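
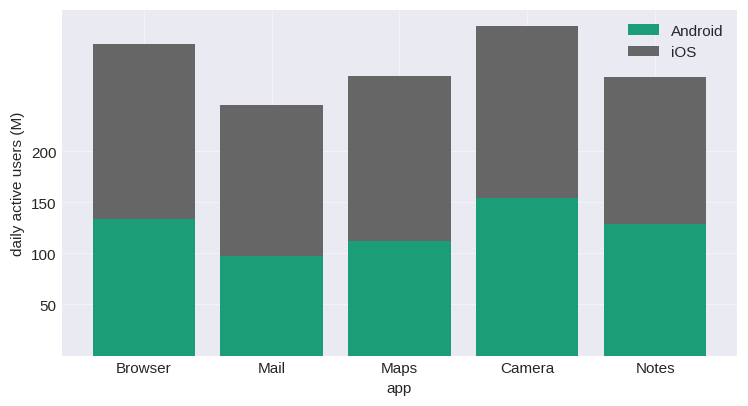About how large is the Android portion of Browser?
Android top ≈ 150, bottom ≈ 0; segment ≈ 150.

≈ 150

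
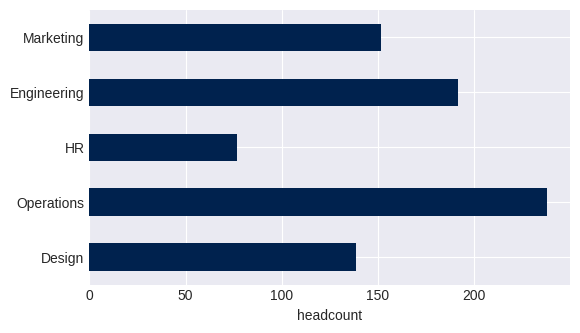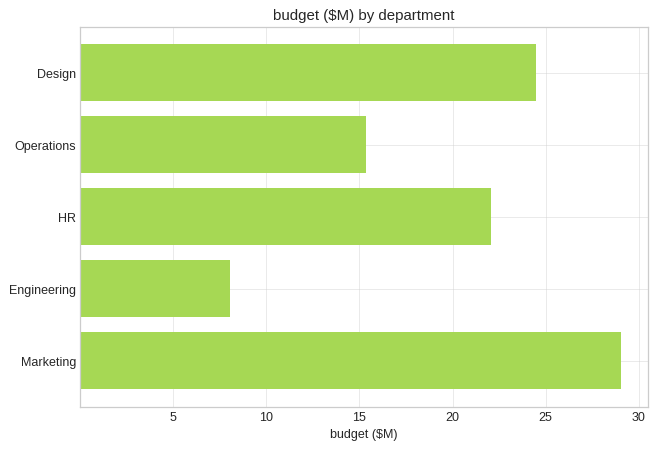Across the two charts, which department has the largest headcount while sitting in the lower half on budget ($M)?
Chart 2 median budget ($M) ≈ 20; below-median departments: Operations, Engineering. Among those, Operations has the highest headcount (≈ 250).

Operations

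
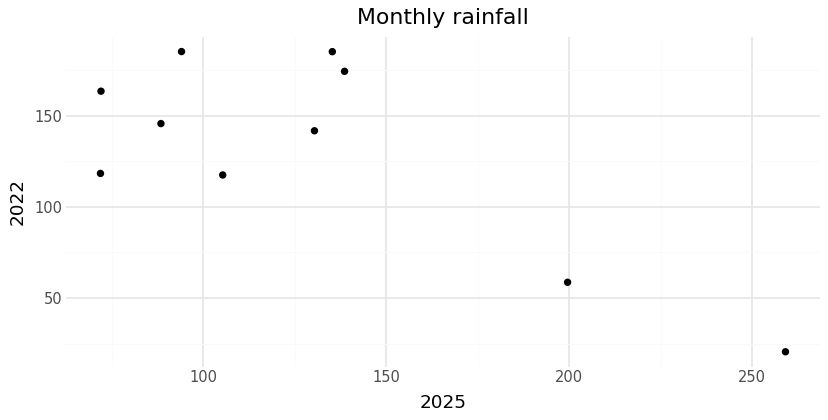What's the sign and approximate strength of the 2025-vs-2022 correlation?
Points are negatively correlated; strong (|r| ≈ 0.8).

negative, strong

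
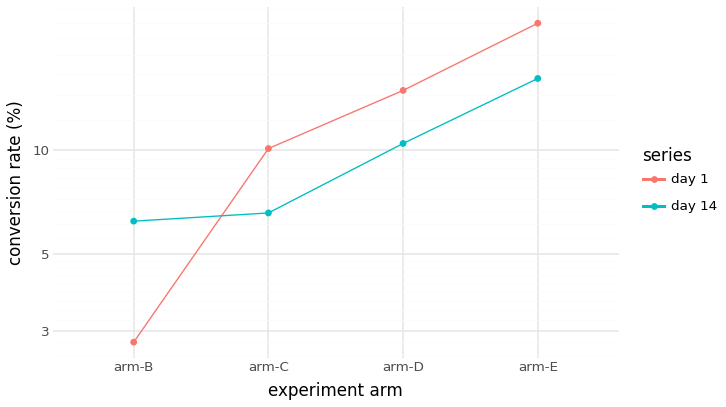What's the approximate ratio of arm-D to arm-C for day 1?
arm-D ≈ 14, arm-C ≈ 10; 14/10 ≈ 1.4.

≈ 1.4×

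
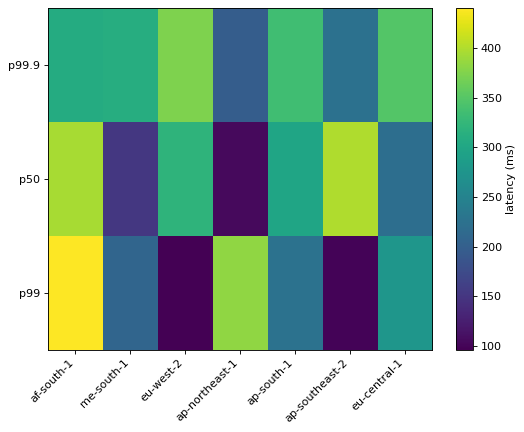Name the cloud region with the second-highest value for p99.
ap-northeast-1

Top 3 for p99: af-south-1 ≈ 450, ap-northeast-1 ≈ 400, eu-central-1 ≈ 300.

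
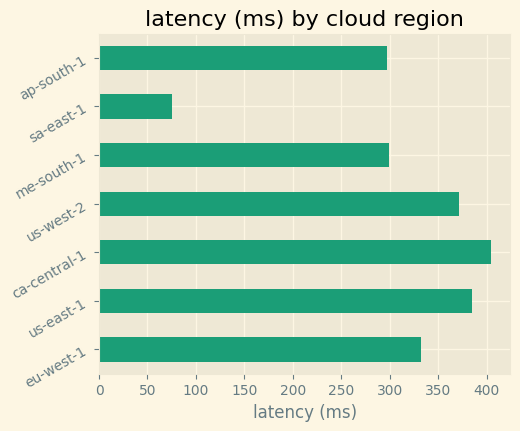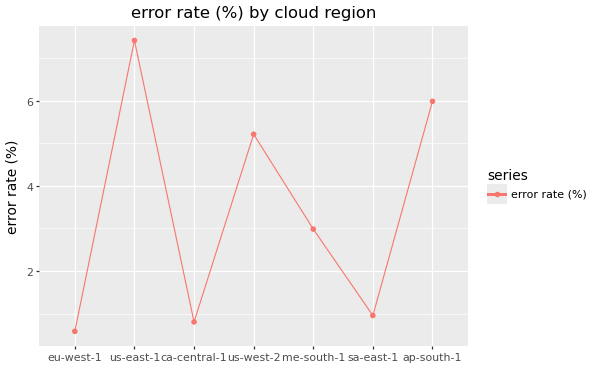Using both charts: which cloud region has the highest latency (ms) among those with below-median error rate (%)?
Chart 2 median error rate (%) ≈ 3; below-median cloud regions: eu-west-1, ca-central-1, sa-east-1. Among those, ca-central-1 has the highest latency (ms) (≈ 400).

ca-central-1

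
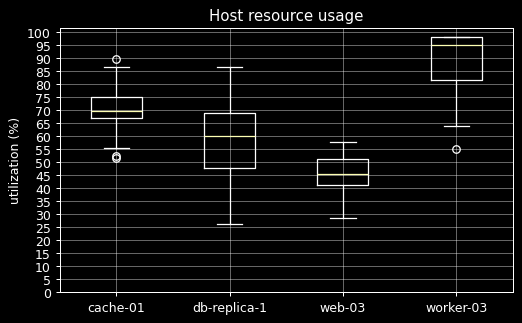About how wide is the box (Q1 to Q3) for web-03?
Q3 ≈ 50, Q1 ≈ 40; IQR ≈ 10.

≈ 10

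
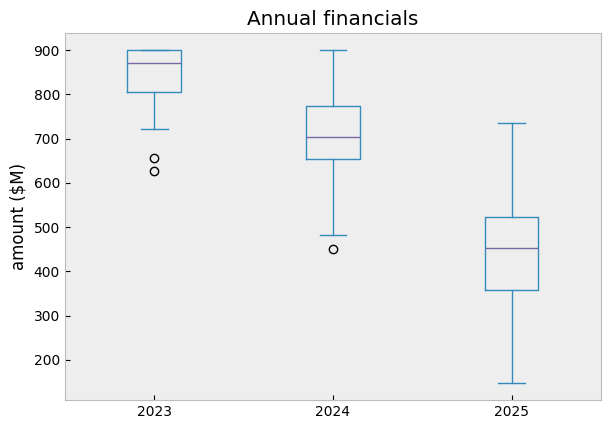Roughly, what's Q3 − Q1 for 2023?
Q3 ≈ 900, Q1 ≈ 800; IQR ≈ 100.

≈ 100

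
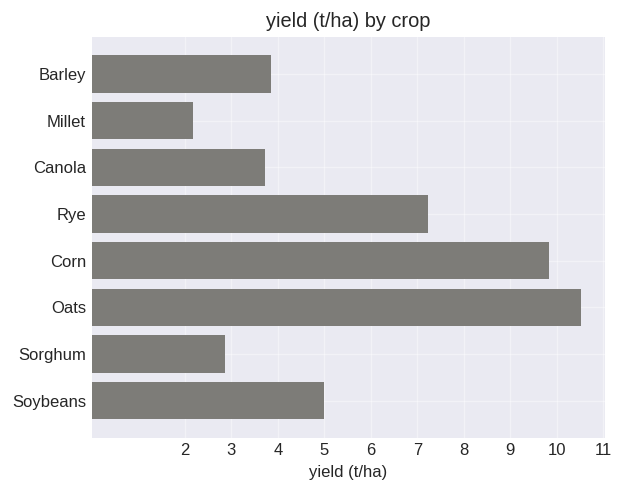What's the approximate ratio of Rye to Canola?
≈ 1.75×

Rye ≈ 7, Canola ≈ 4; 7/4 ≈ 1.75.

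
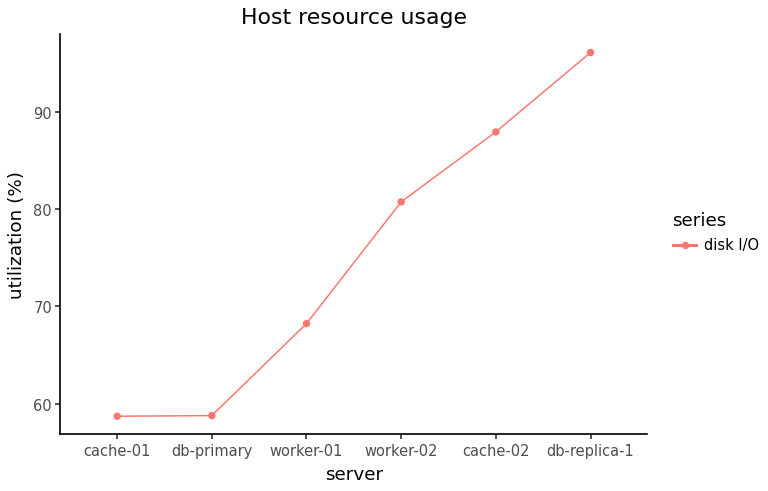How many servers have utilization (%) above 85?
Above 85: cache-02, db-replica-1.

2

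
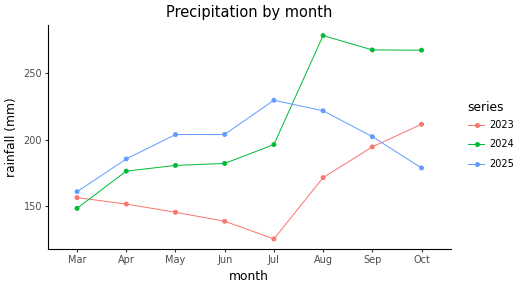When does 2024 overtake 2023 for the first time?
Apr

Mar: 2024 ≈ 140 vs 2023 ≈ 160 (not yet); Apr: 2024 ≈ 180 vs 2023 ≈ 160 (first crossover).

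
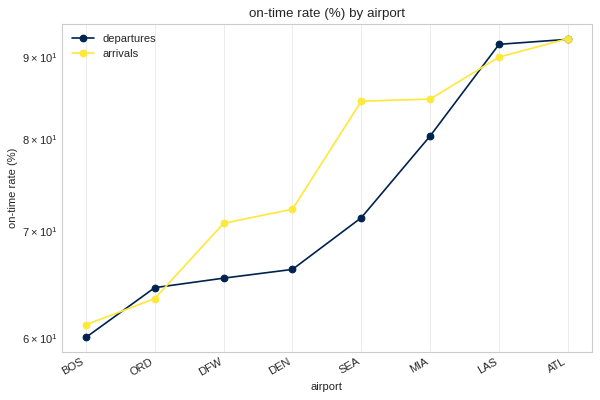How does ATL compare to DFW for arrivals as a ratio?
≈ 1.29×

ATL ≈ 90, DFW ≈ 70; 90/70 ≈ 1.29.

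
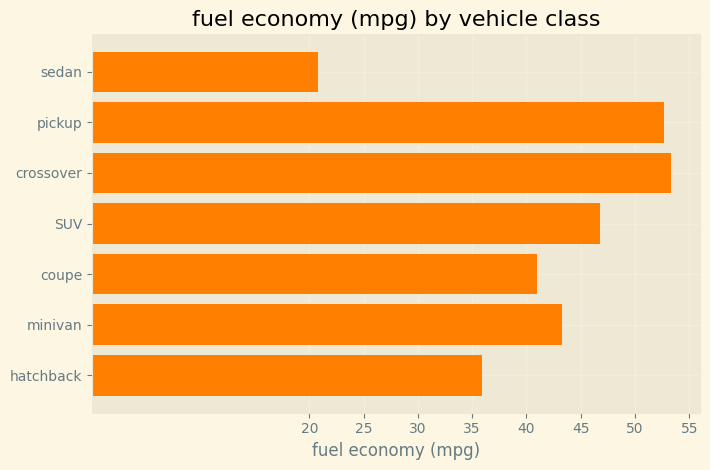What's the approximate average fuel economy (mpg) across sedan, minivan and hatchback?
(20 + 45 + 35) / 3 ≈ 33.

≈ 33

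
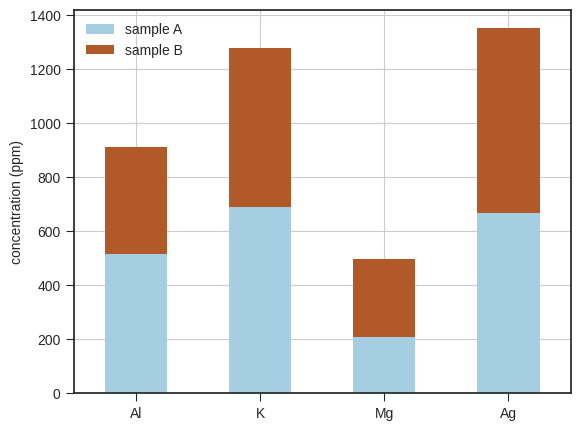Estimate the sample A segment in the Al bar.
≈ 600

sample A top ≈ 600, bottom ≈ 0; segment ≈ 600.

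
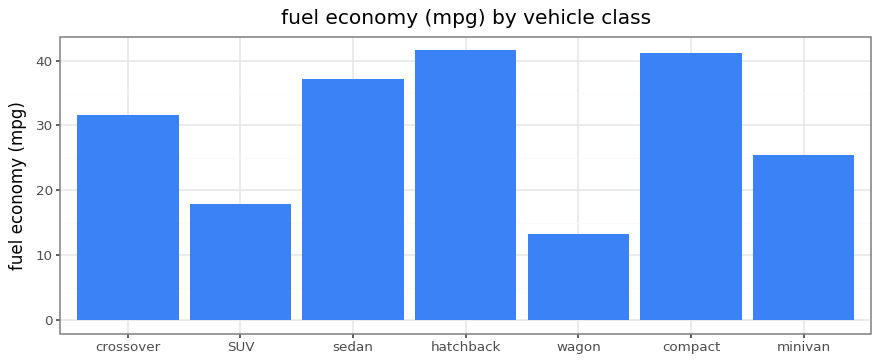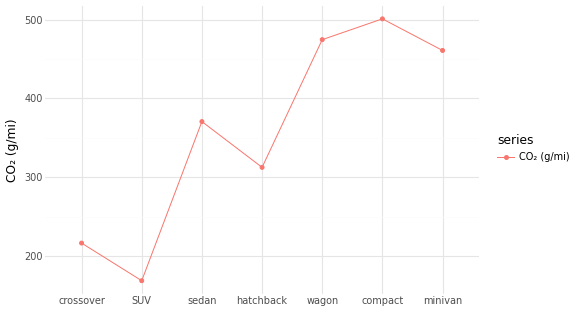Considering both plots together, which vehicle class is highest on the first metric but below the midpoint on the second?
hatchback

Chart 2 median CO₂ (g/mi) ≈ 350; below-median vehicle classes: crossover, SUV, hatchback. Among those, hatchback has the highest fuel economy (mpg) (≈ 40).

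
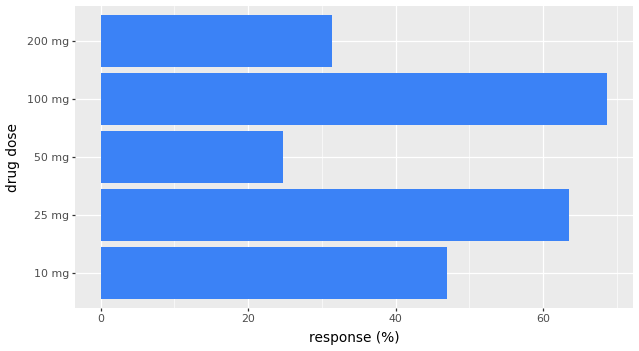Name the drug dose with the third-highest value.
Top 4: 100 mg ≈ 70, 25 mg ≈ 60, 10 mg ≈ 50, 200 mg ≈ 30.

10 mg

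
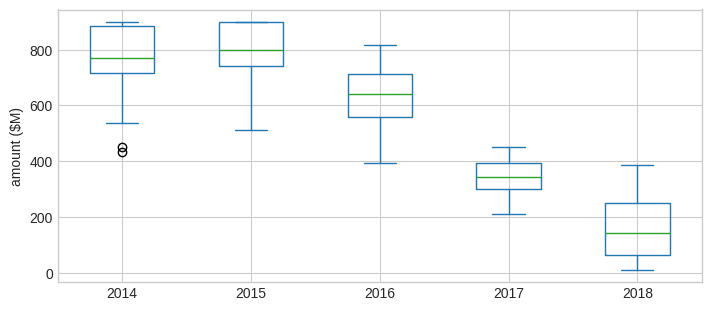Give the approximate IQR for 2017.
≈ 100

Q3 ≈ 400, Q1 ≈ 300; IQR ≈ 100.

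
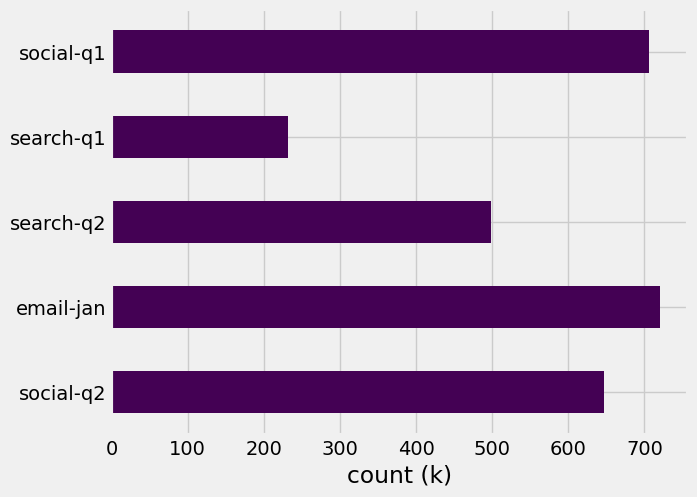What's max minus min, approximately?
≈ 500

Max email-jan ≈ 700, min search-q1 ≈ 200; range ≈ 500.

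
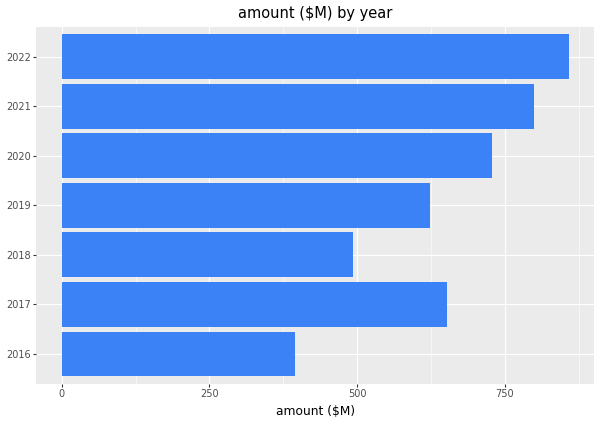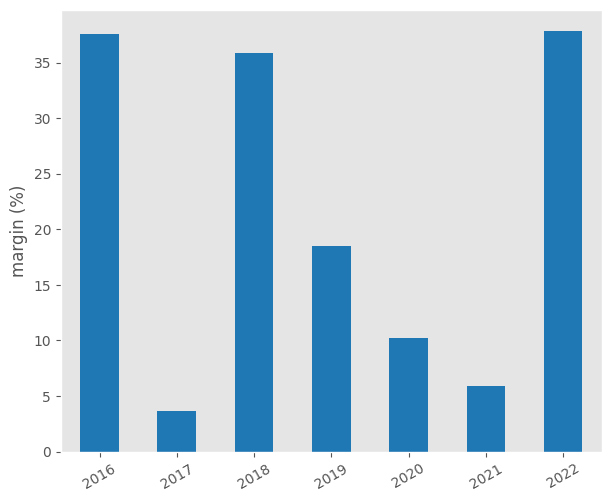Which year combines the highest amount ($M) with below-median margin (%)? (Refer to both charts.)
Chart 2 median margin (%) ≈ 20; below-median years: 2017, 2020, 2021. Among those, 2021 has the highest amount ($M) (≈ 800).

2021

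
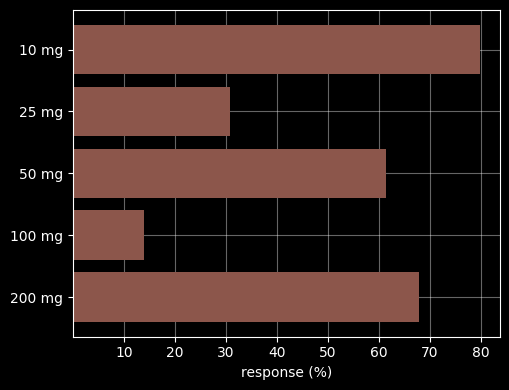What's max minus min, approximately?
Max 10 mg ≈ 80, min 100 mg ≈ 10; range ≈ 70.

≈ 70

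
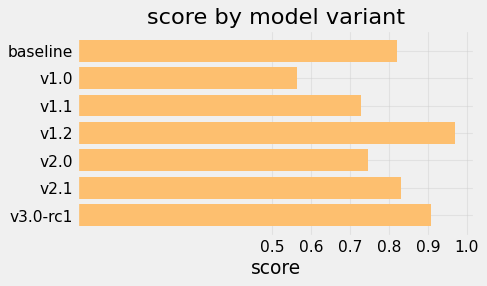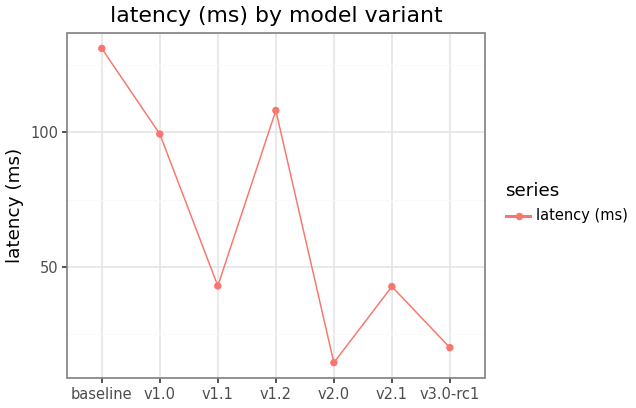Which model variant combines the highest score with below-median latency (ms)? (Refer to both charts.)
Chart 2 median latency (ms) ≈ 40; below-median model variants: v2.0, v2.1, v3.0-rc1. Among those, v3.0-rc1 has the highest score (≈ 0.9).

v3.0-rc1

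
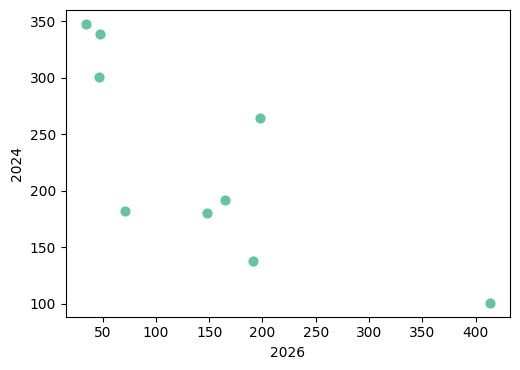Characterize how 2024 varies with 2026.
Points are negatively correlated; strong (|r| ≈ 0.8).

negative, strong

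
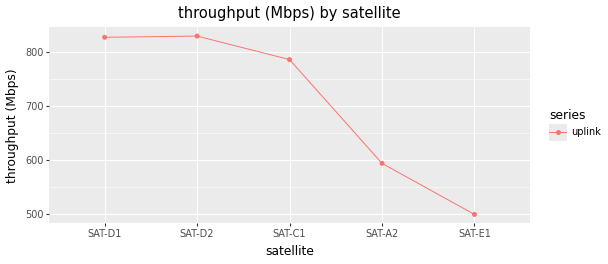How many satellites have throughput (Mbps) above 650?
Above 650: SAT-D1, SAT-D2, SAT-C1.

3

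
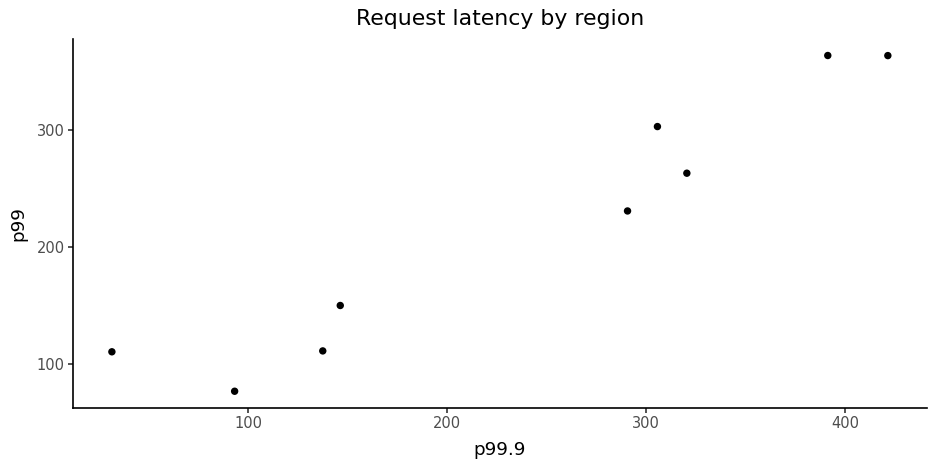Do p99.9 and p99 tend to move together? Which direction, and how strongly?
Points are positively correlated; strong (|r| ≈ 1.0).

positive, strong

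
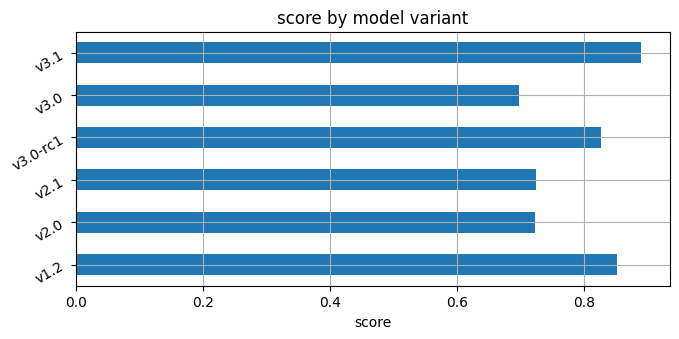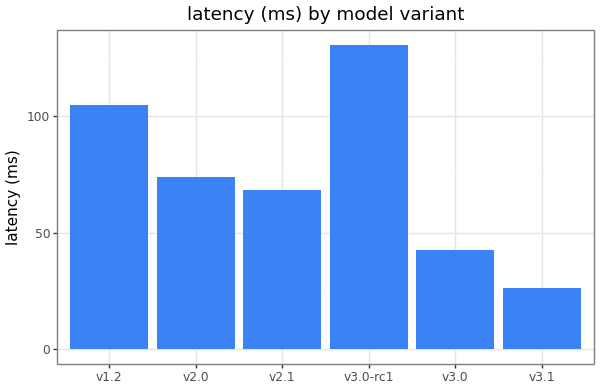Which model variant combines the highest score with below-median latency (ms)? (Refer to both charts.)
Chart 2 median latency (ms) ≈ 80; below-median model variants: v2.1, v3.0, v3.1. Among those, v3.1 has the highest score (≈ 0.9).

v3.1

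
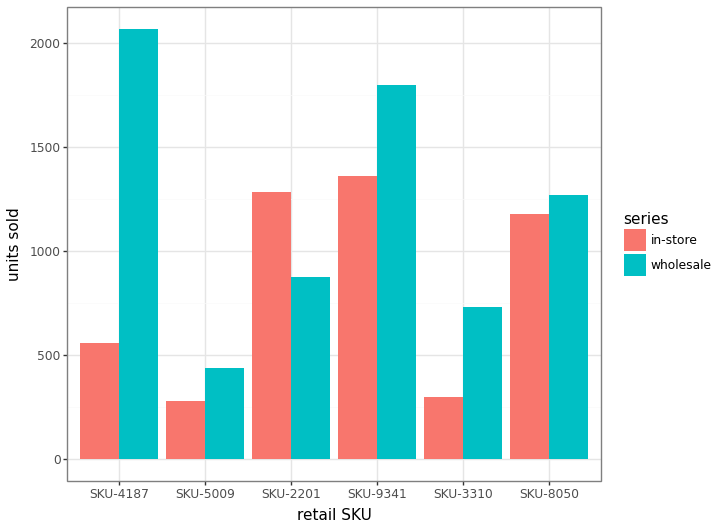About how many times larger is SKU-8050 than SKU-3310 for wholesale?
SKU-8050 ≈ 1200, SKU-3310 ≈ 800; 1200/800 ≈ 1.5.

≈ 1.5×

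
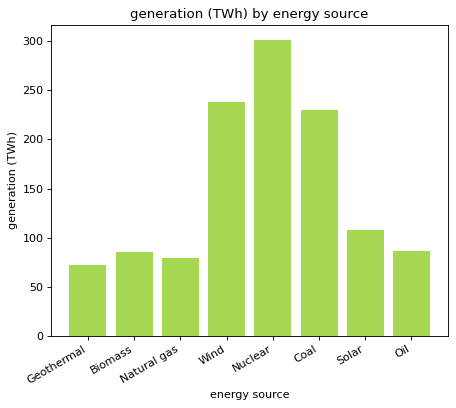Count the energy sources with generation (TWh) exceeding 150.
3

Above 150: Wind, Nuclear, Coal.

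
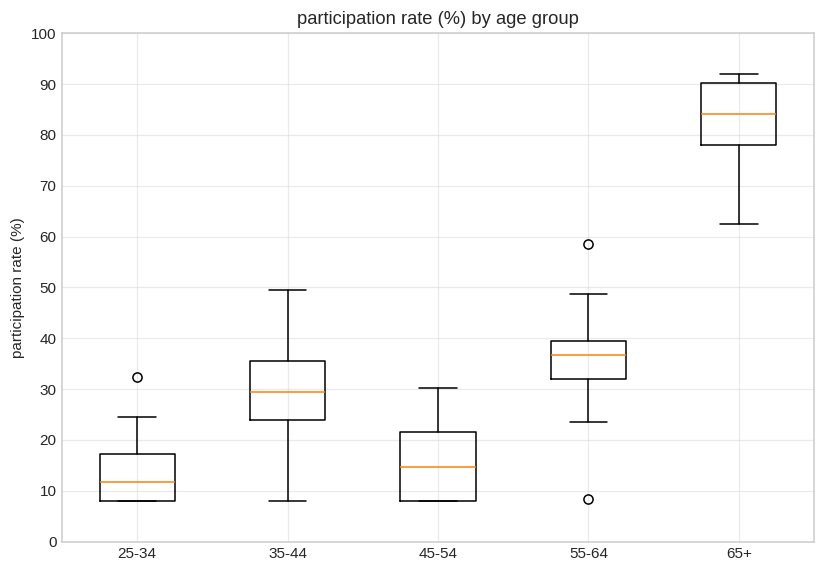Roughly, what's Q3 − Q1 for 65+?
Q3 ≈ 90, Q1 ≈ 80; IQR ≈ 10.

≈ 10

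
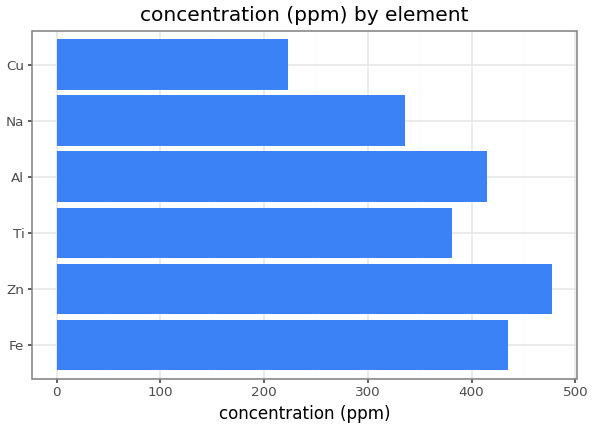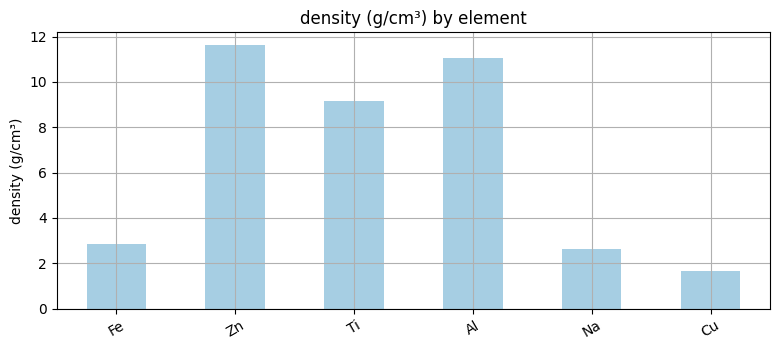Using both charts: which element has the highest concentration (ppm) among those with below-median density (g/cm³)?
Chart 2 median density (g/cm³) ≈ 6; below-median elements: Fe, Na, Cu. Among those, Fe has the highest concentration (ppm) (≈ 450).

Fe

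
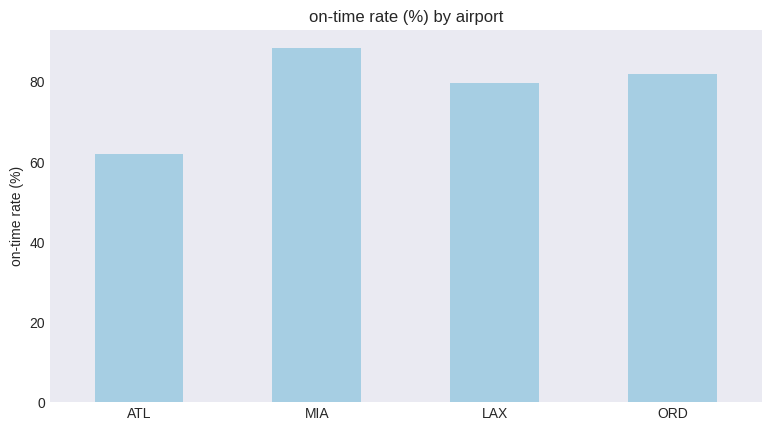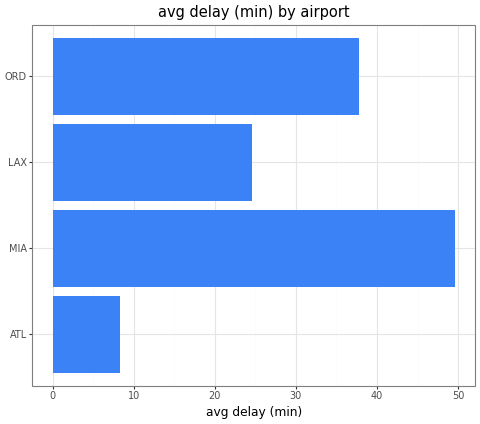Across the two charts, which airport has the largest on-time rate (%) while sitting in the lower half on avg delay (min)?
Chart 2 median avg delay (min) ≈ 30; below-median airports: ATL, LAX. Among those, LAX has the highest on-time rate (%) (≈ 80).

LAX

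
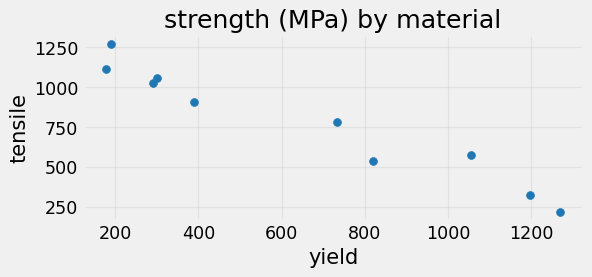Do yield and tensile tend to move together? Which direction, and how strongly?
negative, strong

Points are negatively correlated; strong (|r| ≈ 1.0).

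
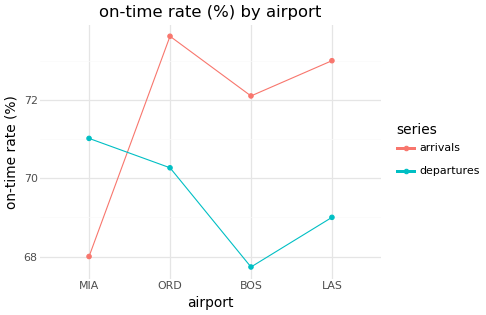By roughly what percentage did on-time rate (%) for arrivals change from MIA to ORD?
MIA ≈ 68.0, ORD ≈ 73.5; (73.5 − 68.0) / 68.0 ≈ +8.1%.

≈ +8.1%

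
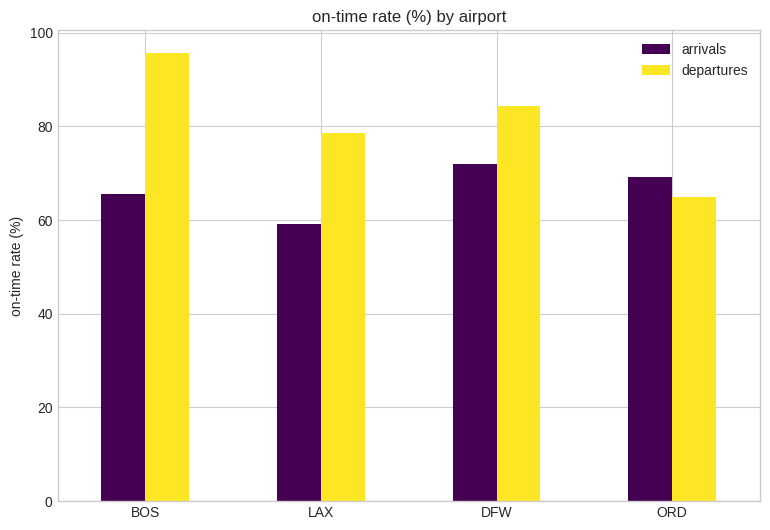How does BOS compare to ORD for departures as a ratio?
BOS ≈ 100, ORD ≈ 60; 100/60 ≈ 1.67.

≈ 1.67×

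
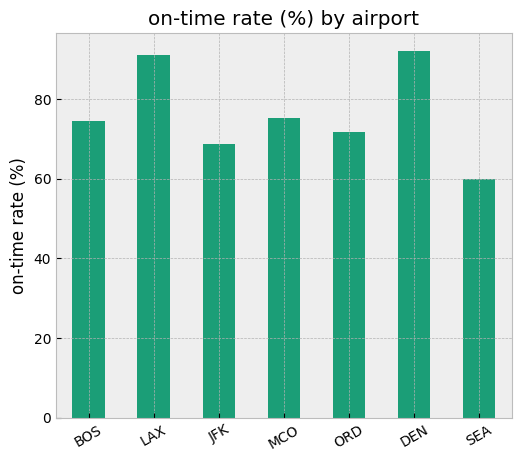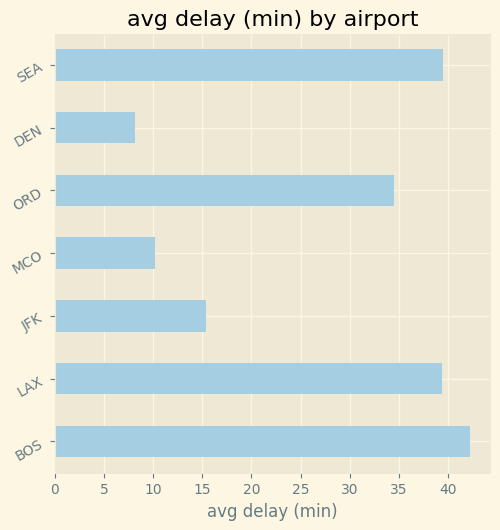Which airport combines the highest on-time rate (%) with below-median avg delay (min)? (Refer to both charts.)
DEN

Chart 2 median avg delay (min) ≈ 35; below-median airports: JFK, MCO, DEN. Among those, DEN has the highest on-time rate (%) (≈ 90).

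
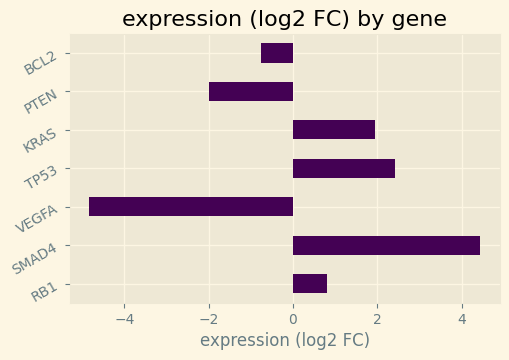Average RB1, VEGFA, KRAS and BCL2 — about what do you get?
(1 + -5 + 2 + -1) / 4 ≈ -1.

≈ -1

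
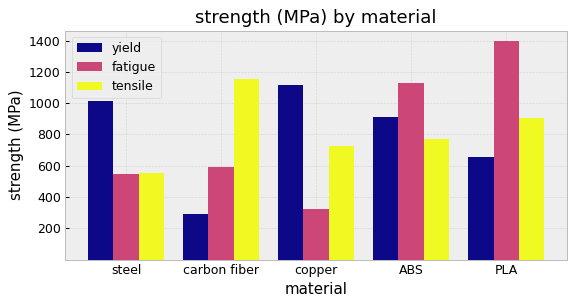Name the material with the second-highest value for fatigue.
Top 3 for fatigue: PLA ≈ 1400, ABS ≈ 1200, carbon fiber ≈ 600.

ABS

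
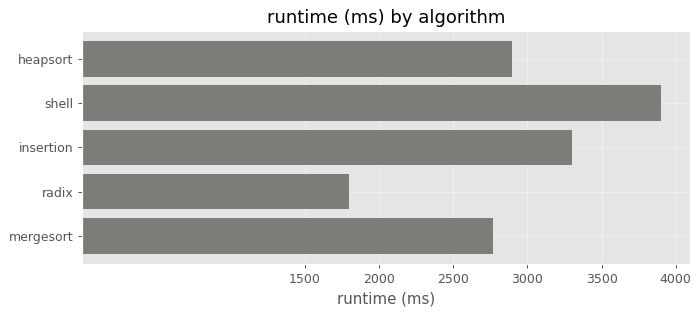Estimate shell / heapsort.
≈ 1.33×

shell ≈ 4000, heapsort ≈ 3000; 4000/3000 ≈ 1.33.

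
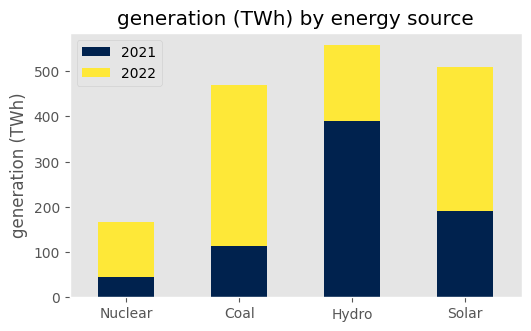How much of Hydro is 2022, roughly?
2022 top ≈ 550, bottom ≈ 400; segment ≈ 150.

≈ 150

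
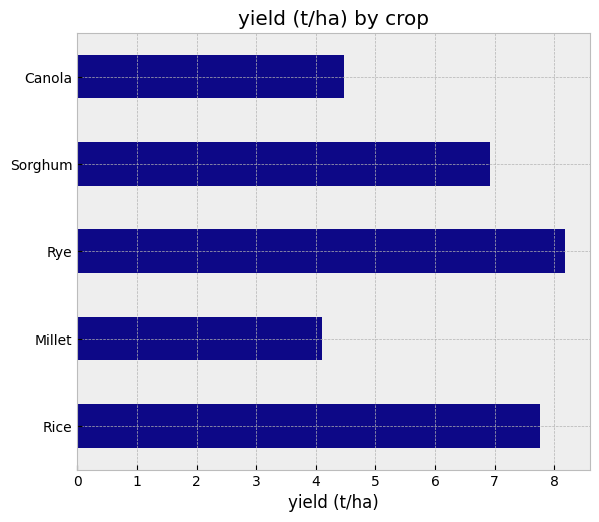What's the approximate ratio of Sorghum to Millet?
≈ 1.75×

Sorghum ≈ 7, Millet ≈ 4; 7/4 ≈ 1.75.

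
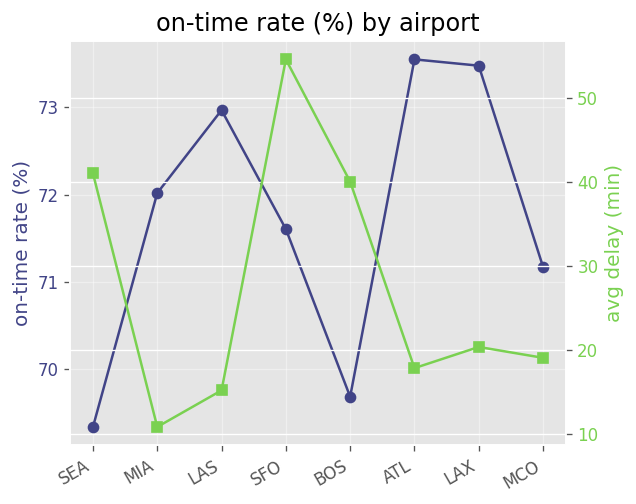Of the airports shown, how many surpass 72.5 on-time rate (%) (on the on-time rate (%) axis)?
Above 72.5: LAS, ATL, LAX.

3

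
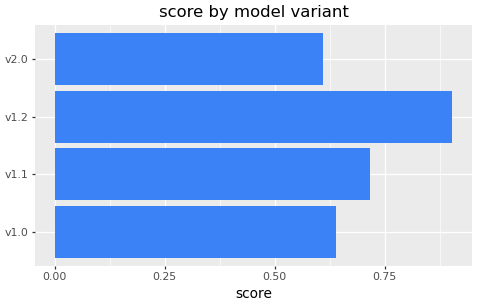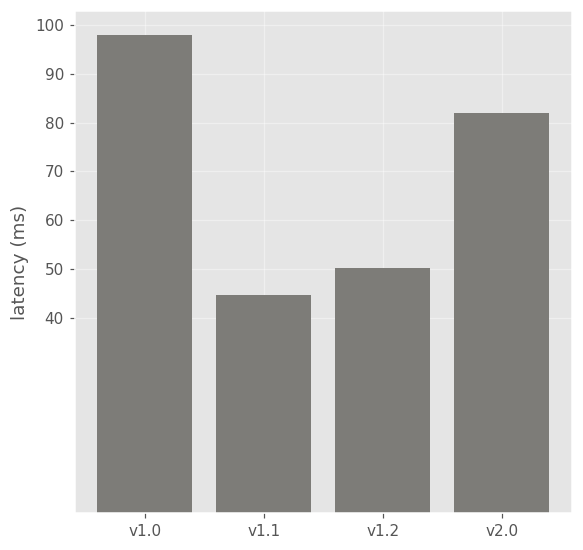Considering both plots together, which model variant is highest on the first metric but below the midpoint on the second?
v1.2

Chart 2 median latency (ms) ≈ 70; below-median model variants: v1.1, v1.2. Among those, v1.2 has the highest score (≈ 0.9).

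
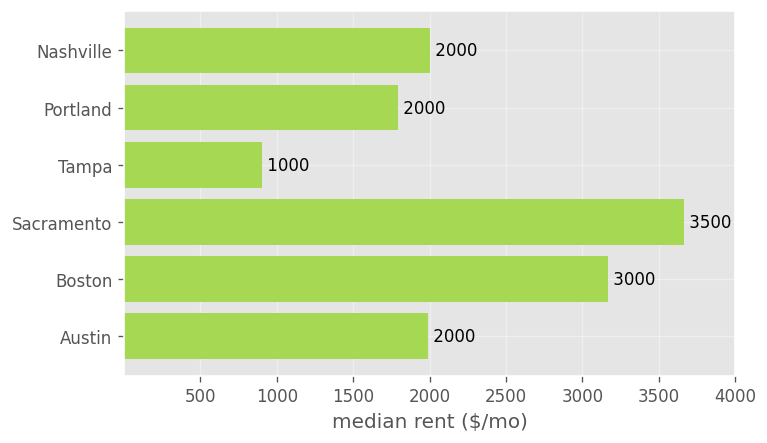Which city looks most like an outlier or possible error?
Sacramento ≈ 3500; the rest sit between ≈ 1000 and ≈ 3000.

Sacramento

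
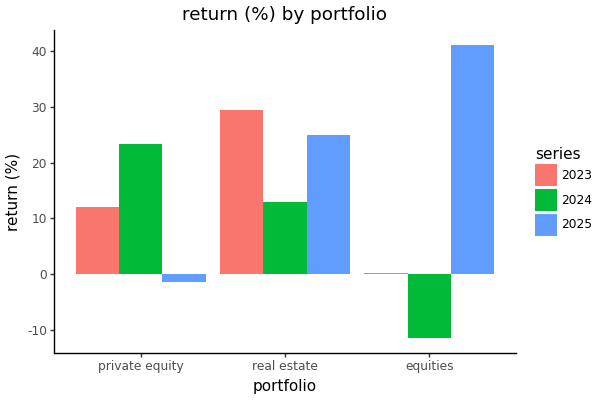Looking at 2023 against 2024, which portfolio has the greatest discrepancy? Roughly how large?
real estate, ≈ 15 %

real estate: 2023 ≈ 30, 2024 ≈ 15 → gap ≈ 15. Next-largest (equities) is only ≈ 10.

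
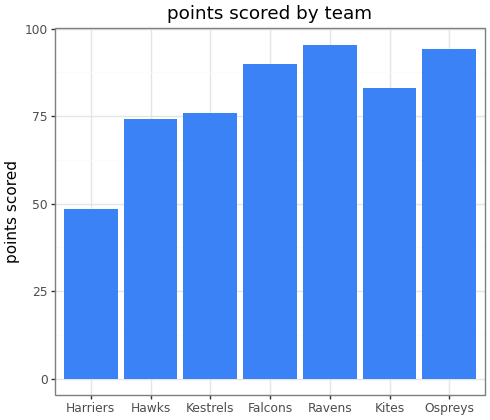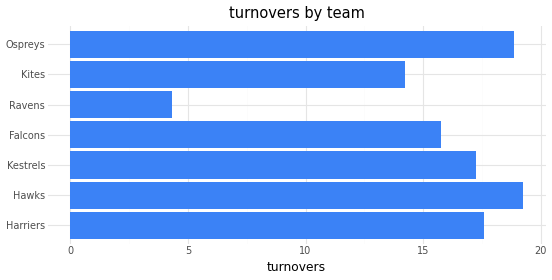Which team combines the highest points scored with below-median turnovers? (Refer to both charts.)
Ravens

Chart 2 median turnovers ≈ 18; below-median teams: Falcons, Ravens, Kites. Among those, Ravens has the highest points scored (≈ 100).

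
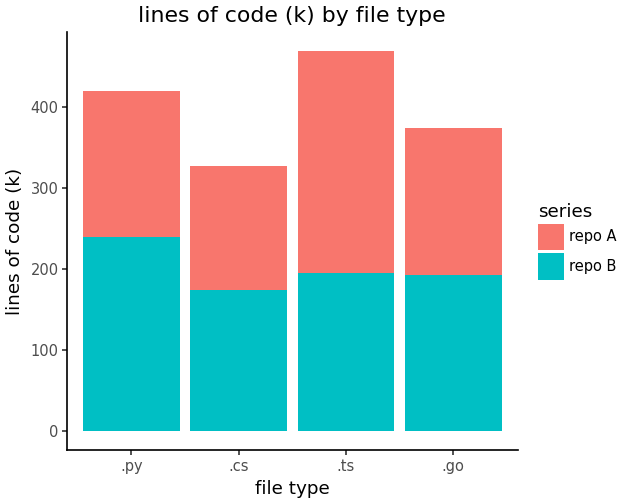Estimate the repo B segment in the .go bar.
repo B top ≈ 200, bottom ≈ 0; segment ≈ 200.

≈ 200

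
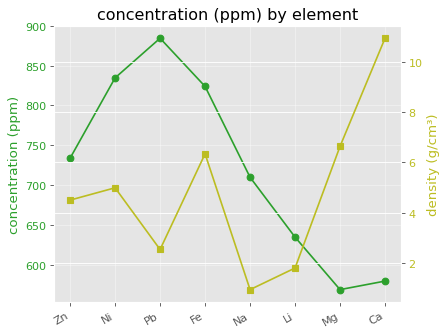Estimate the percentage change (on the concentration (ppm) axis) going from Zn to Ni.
≈ +13.3%

Zn ≈ 750, Ni ≈ 850; (850 − 750) / 750 ≈ +13.3%.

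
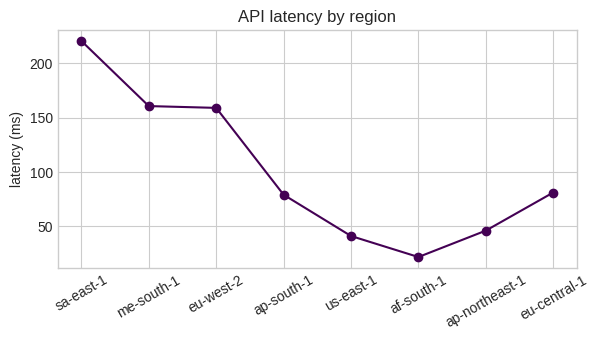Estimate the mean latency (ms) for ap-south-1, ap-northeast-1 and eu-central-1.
≈ 67

(80 + 40 + 80) / 3 ≈ 67.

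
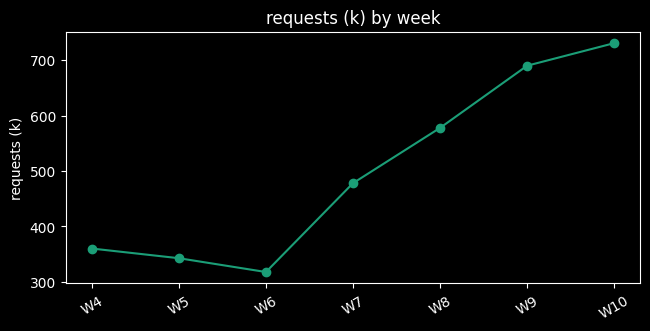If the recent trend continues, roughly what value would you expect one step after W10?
≈ 825

Last three: 600, 700, 750 → slope ≈ 75/step → next ≈ 825.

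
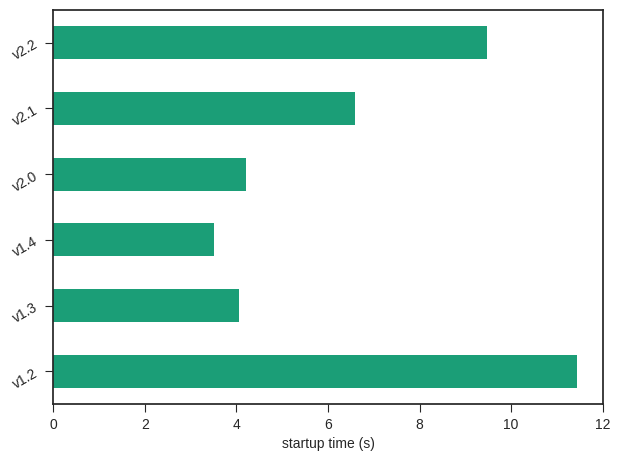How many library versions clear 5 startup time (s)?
Above 5: v1.2, v2.1, v2.2.

3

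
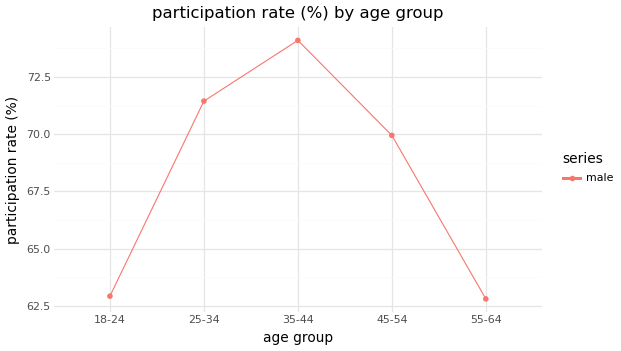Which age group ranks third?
Top 4: 35-44 ≈ 74, 25-34 ≈ 71, 45-54 ≈ 70, 18-24 ≈ 63.

45-54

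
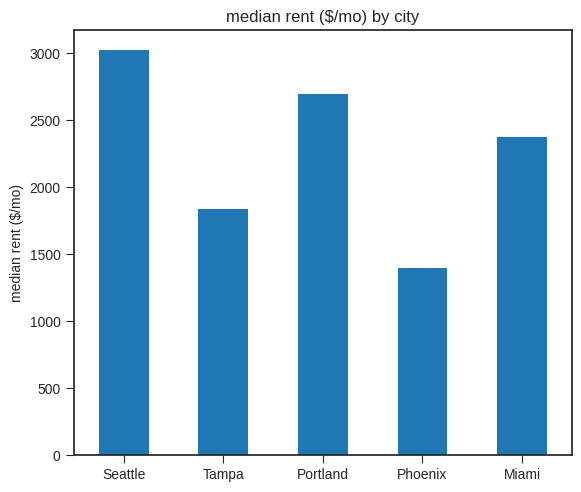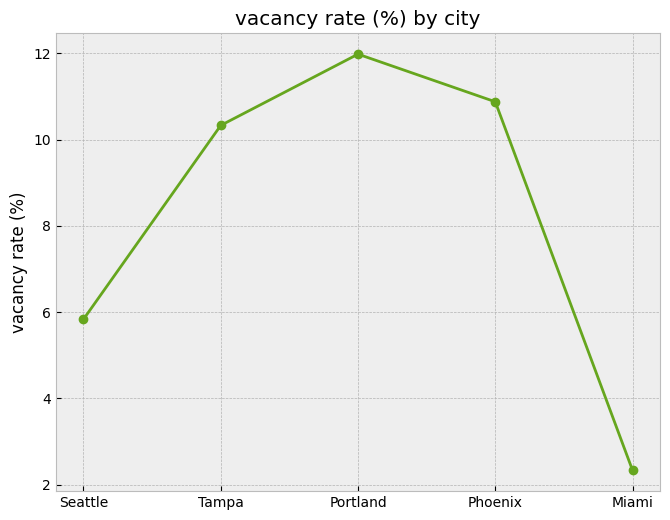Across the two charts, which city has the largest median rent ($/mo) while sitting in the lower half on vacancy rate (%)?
Seattle

Chart 2 median vacancy rate (%) ≈ 10; below-median cities: Seattle, Miami. Among those, Seattle has the highest median rent ($/mo) (≈ 3000).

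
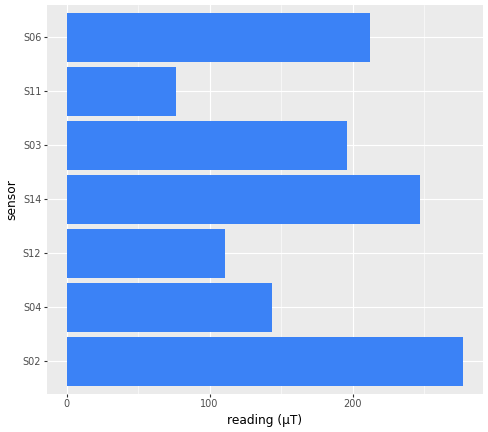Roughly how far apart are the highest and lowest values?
Max S02 ≈ 275, min S11 ≈ 75; range ≈ 200.

≈ 200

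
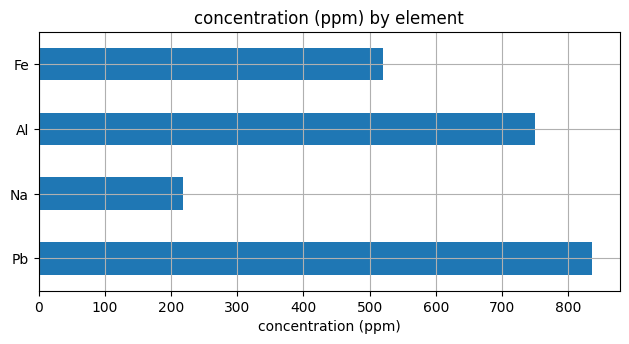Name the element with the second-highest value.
Top 3: Pb ≈ 800, Al ≈ 700, Fe ≈ 500.

Al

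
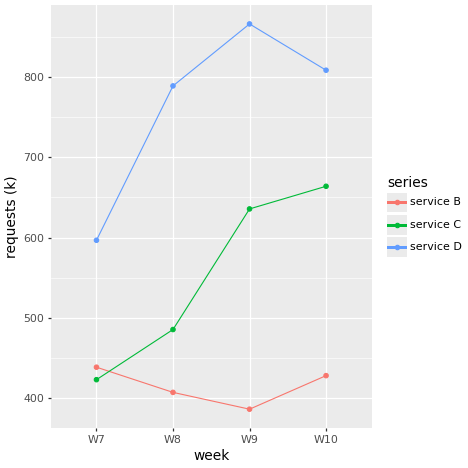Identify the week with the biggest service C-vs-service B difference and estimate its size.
W9: service C ≈ 650, service B ≈ 400 → gap ≈ 250. Next-largest (W10) is only ≈ 200.

W9, ≈ 250 k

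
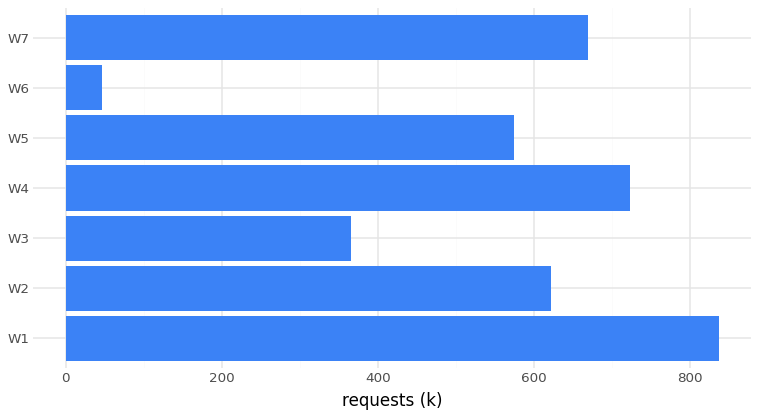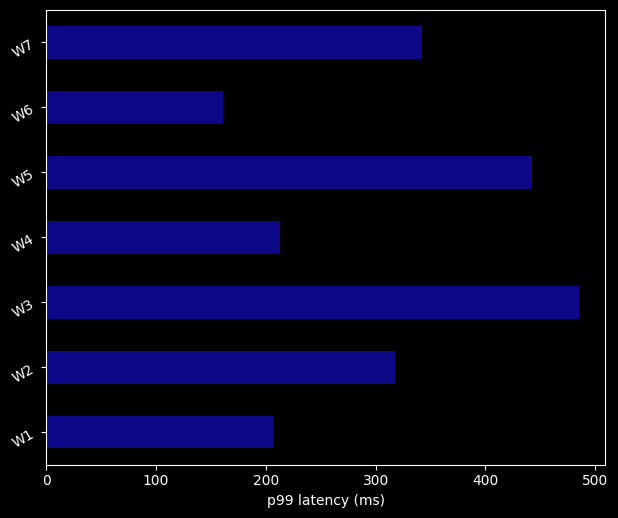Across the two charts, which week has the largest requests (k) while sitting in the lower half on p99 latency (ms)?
Chart 2 median p99 latency (ms) ≈ 300; below-median weeks: W1, W4, W6. Among those, W1 has the highest requests (k) (≈ 800).

W1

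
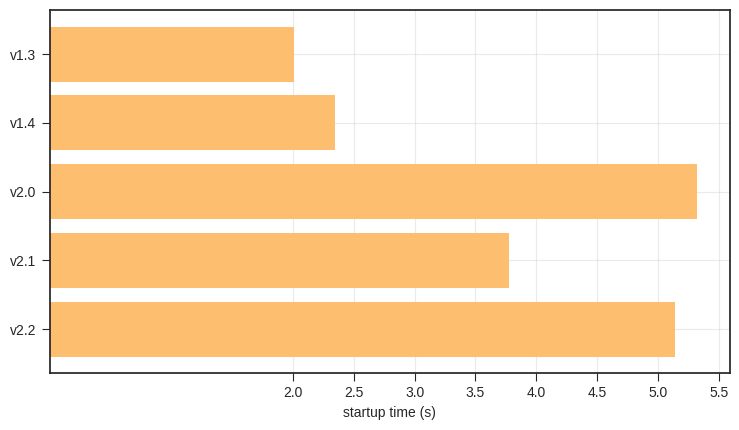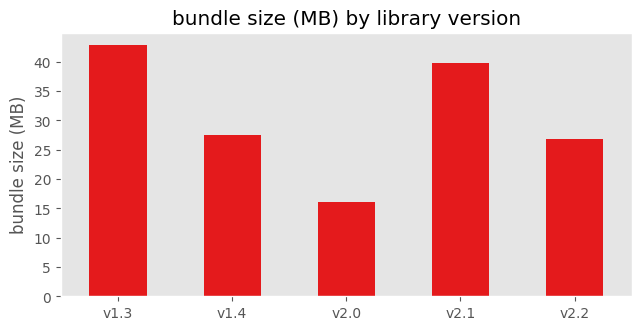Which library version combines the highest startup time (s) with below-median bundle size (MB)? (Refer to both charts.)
v2.0

Chart 2 median bundle size (MB) ≈ 25; below-median library versions: v2.0, v2.2. Among those, v2.0 has the highest startup time (s) (≈ 5.5).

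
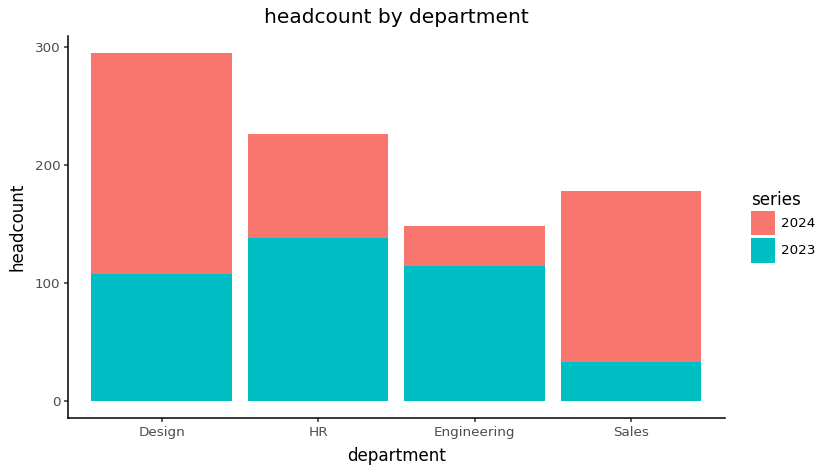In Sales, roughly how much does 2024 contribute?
≈ 150

2024 top ≈ 175, bottom ≈ 25; segment ≈ 150.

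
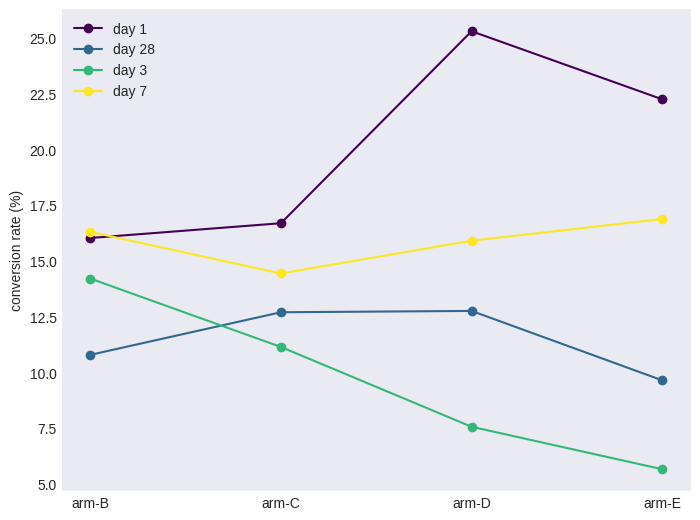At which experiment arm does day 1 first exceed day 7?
arm-C

arm-B: day 1 ≈ 16 vs day 7 ≈ 16 (not yet); arm-C: day 1 ≈ 16 vs day 7 ≈ 14 (first crossover).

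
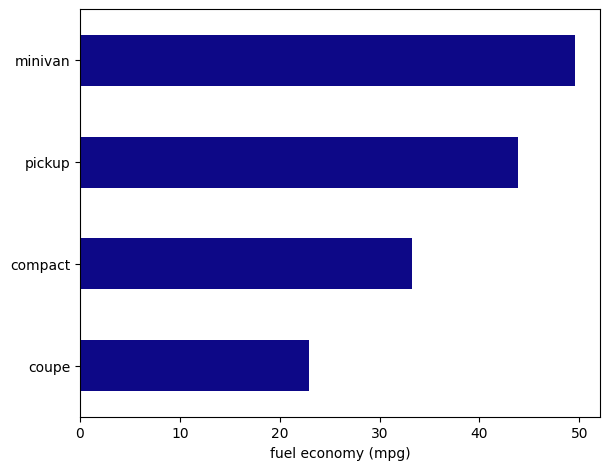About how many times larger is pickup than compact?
≈ 1.29×

pickup ≈ 45, compact ≈ 35; 45/35 ≈ 1.29.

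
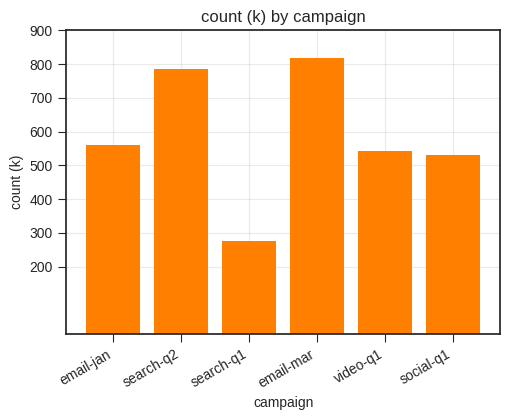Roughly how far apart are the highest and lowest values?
≈ 500

Max email-mar ≈ 800, min search-q1 ≈ 300; range ≈ 500.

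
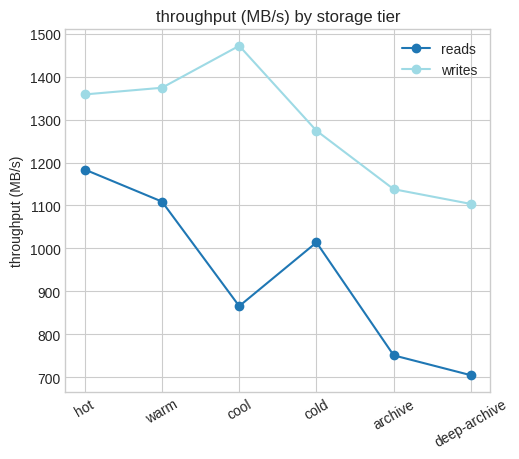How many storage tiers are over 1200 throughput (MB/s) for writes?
Above 1200: hot, warm, cool, cold.

4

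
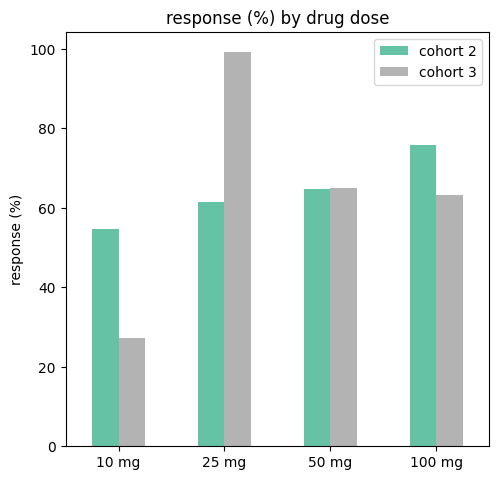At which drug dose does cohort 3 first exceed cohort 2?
25 mg

10 mg: cohort 3 ≈ 30 vs cohort 2 ≈ 50 (not yet); 25 mg: cohort 3 ≈ 100 vs cohort 2 ≈ 60 (first crossover).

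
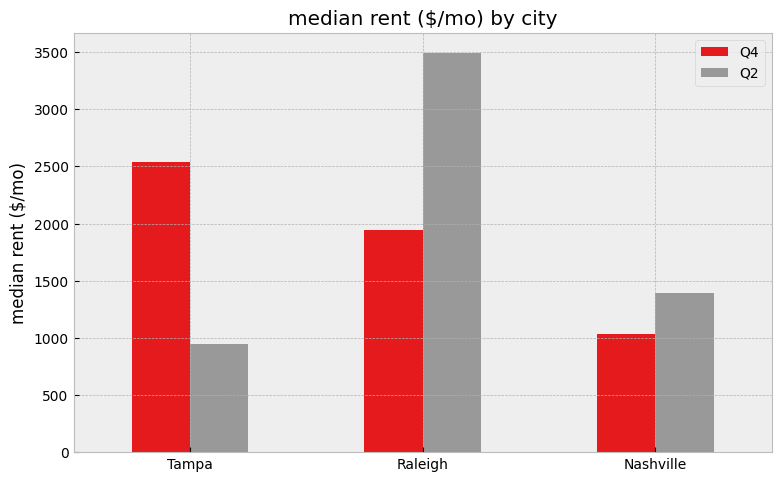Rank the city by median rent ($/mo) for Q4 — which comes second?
Top 3 for Q4: Tampa ≈ 2500, Raleigh ≈ 2000, Nashville ≈ 1000.

Raleigh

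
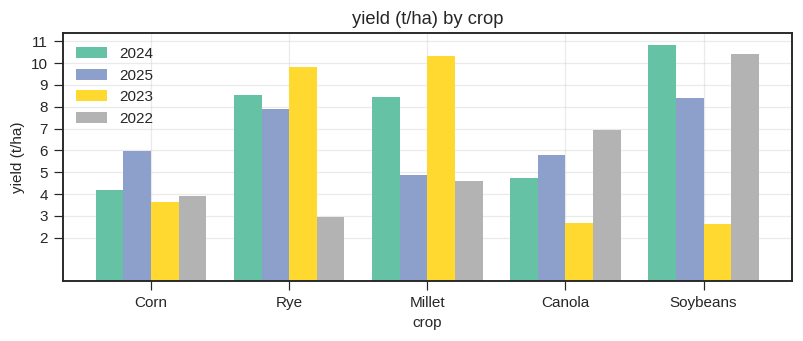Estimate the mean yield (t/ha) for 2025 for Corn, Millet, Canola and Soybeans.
(6 + 5 + 6 + 8) / 4 ≈ 6.

≈ 6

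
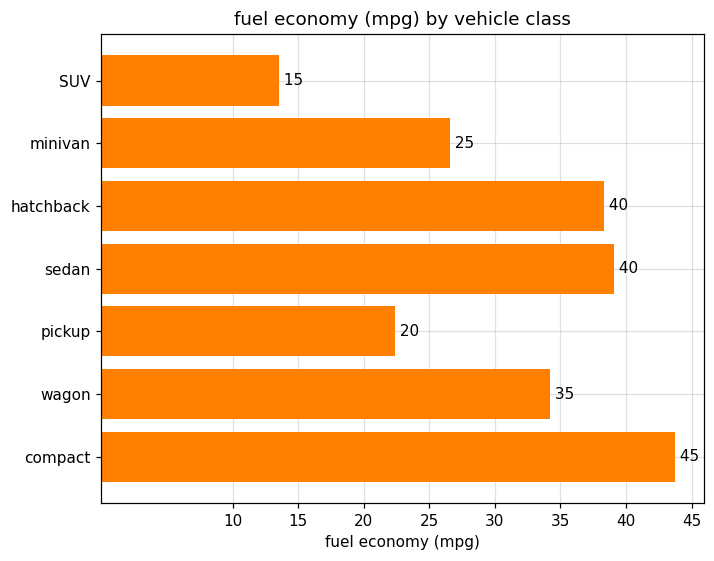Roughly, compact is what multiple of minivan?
≈ 1.8×

compact ≈ 45, minivan ≈ 25; 45/25 ≈ 1.8.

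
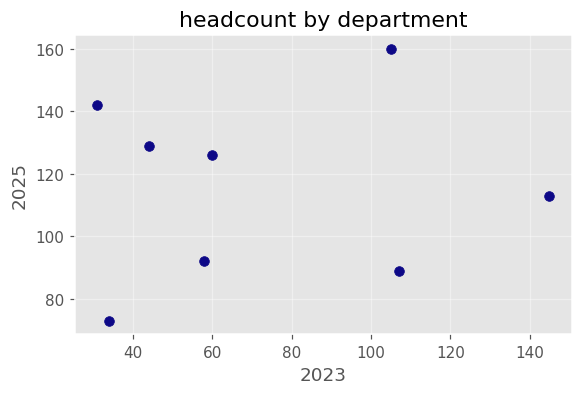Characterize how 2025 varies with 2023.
no clear correlation

Points are roughly uncorrelated; weak (|r| ≈ 0.1).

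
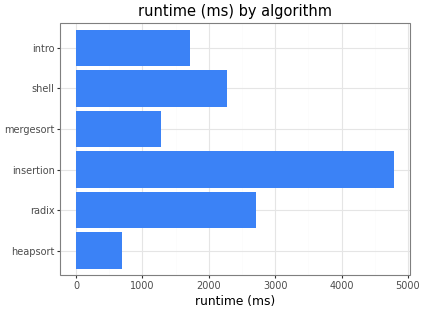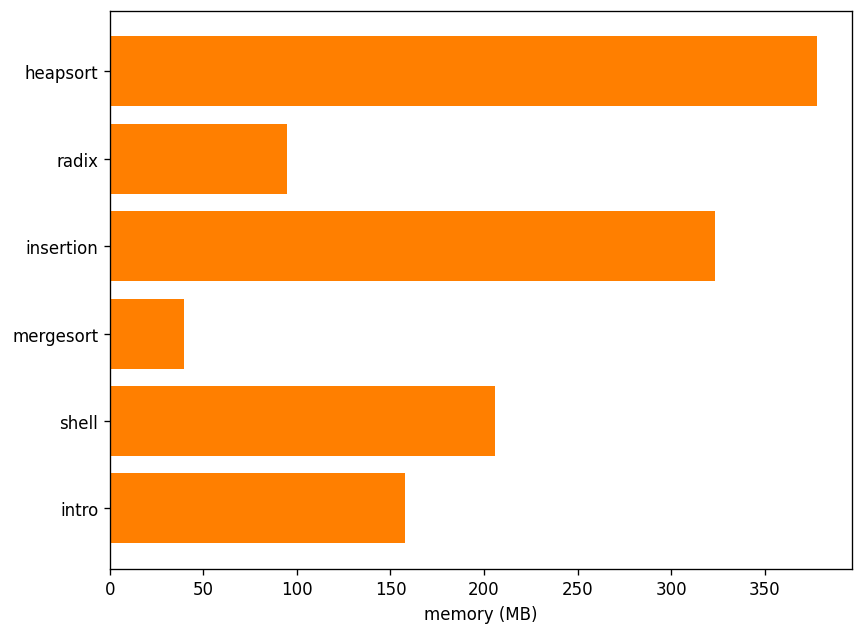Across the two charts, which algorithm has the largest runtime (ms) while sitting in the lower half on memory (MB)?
Chart 2 median memory (MB) ≈ 200; below-median algorithms: radix, mergesort, intro. Among those, radix has the highest runtime (ms) (≈ 2500).

radix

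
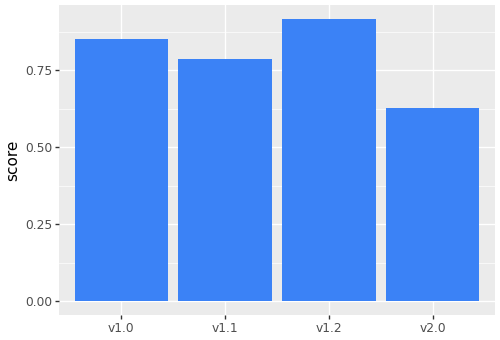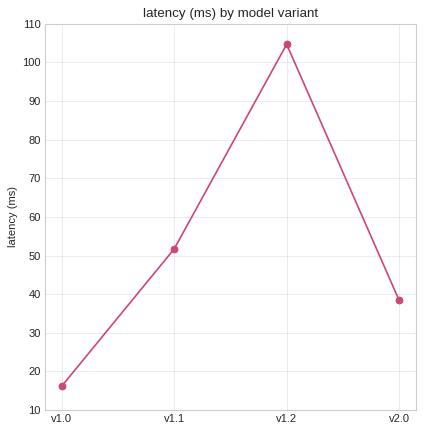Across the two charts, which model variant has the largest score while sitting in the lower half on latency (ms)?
v1.0

Chart 2 median latency (ms) ≈ 50; below-median model variants: v1.0, v2.0. Among those, v1.0 has the highest score (≈ 0.9).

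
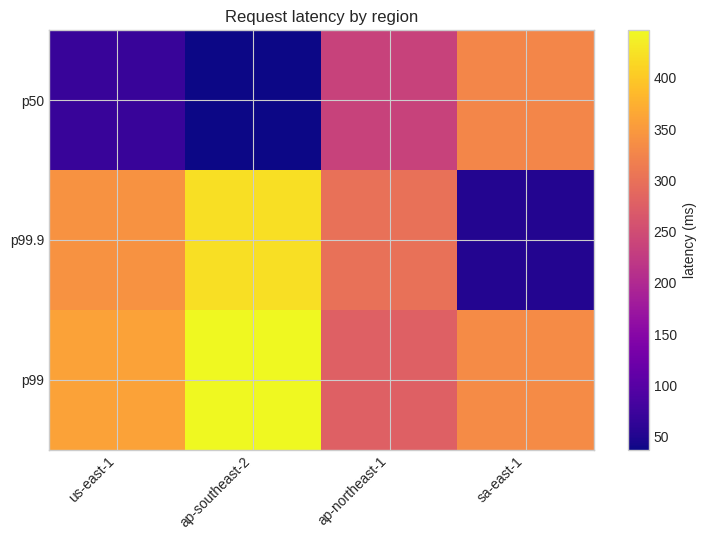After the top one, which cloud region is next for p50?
ap-northeast-1

Top 3 for p50: sa-east-1 ≈ 350, ap-northeast-1 ≈ 250, us-east-1 ≈ 50.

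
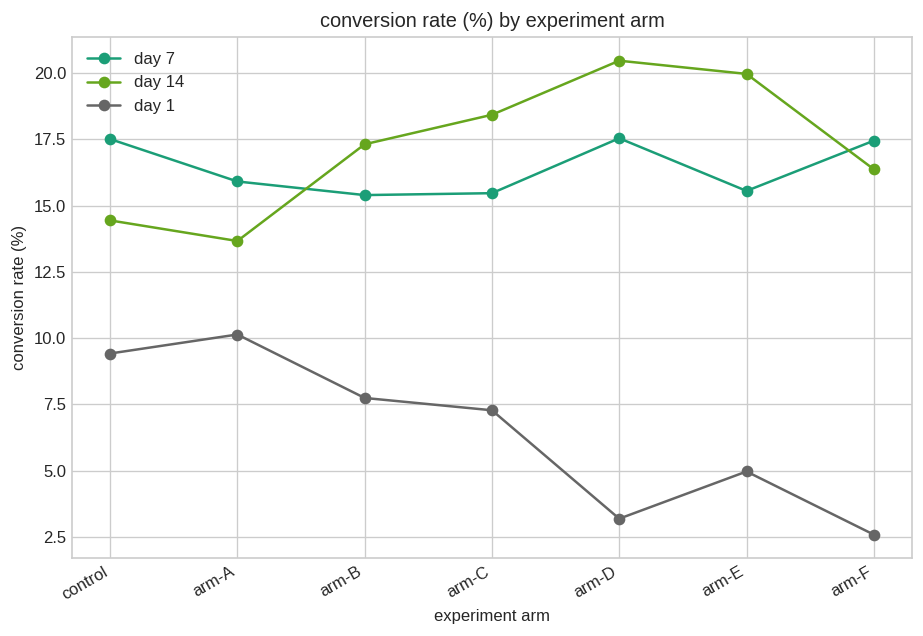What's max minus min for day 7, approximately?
Max arm-D ≈ 18, min arm-B ≈ 16; range ≈ 2.

≈ 2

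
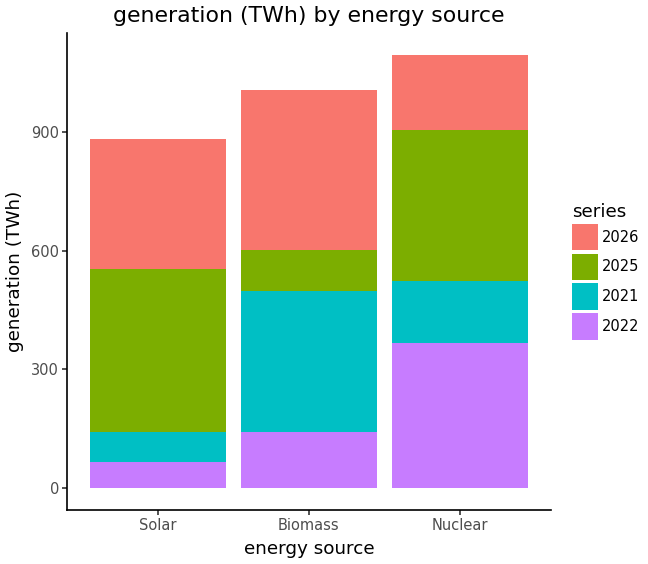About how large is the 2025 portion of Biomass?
2025 top ≈ 600, bottom ≈ 500; segment ≈ 100.

≈ 100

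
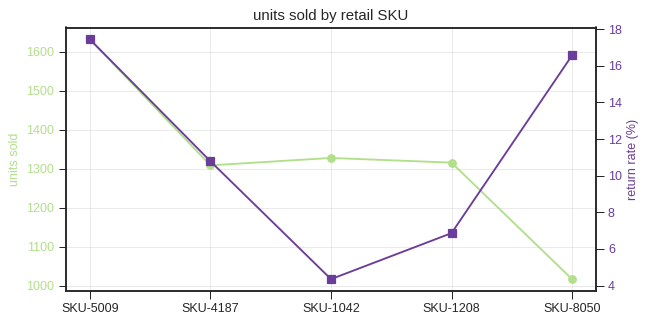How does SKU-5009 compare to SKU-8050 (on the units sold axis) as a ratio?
SKU-5009 ≈ 1600, SKU-8050 ≈ 1000; 1600/1000 ≈ 1.6.

≈ 1.6×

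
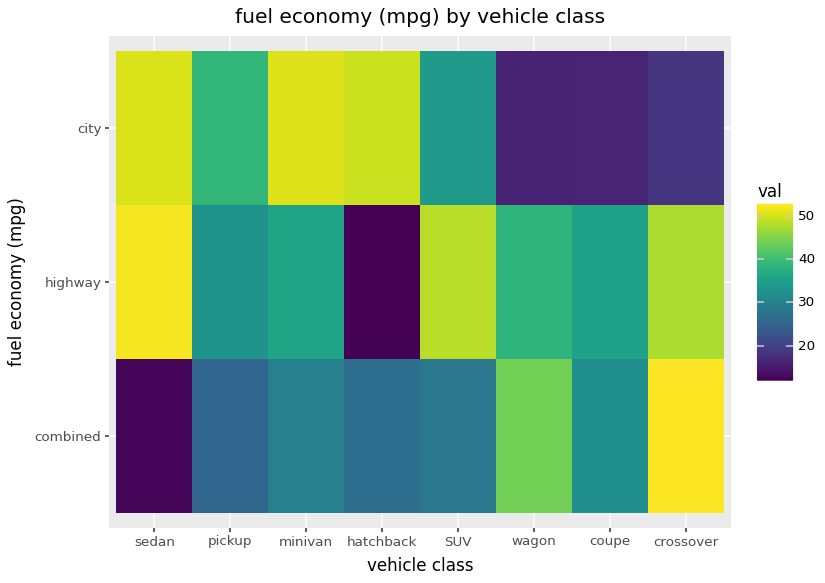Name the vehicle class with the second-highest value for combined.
Top 3 for combined: crossover ≈ 55, wagon ≈ 45, coupe ≈ 30.

wagon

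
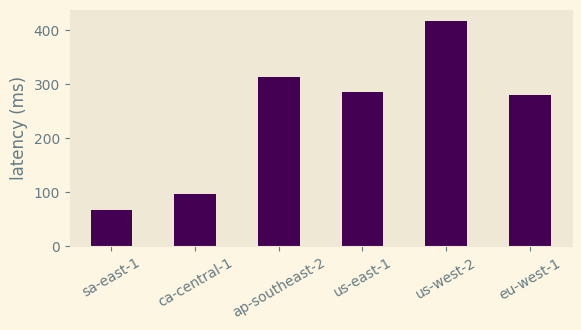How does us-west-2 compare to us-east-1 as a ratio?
us-west-2 ≈ 400, us-east-1 ≈ 300; 400/300 ≈ 1.33.

≈ 1.33×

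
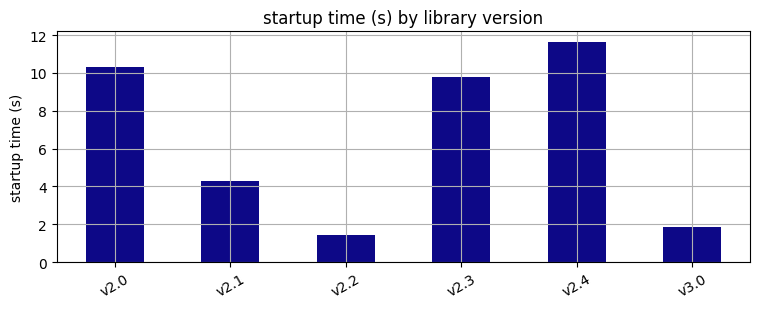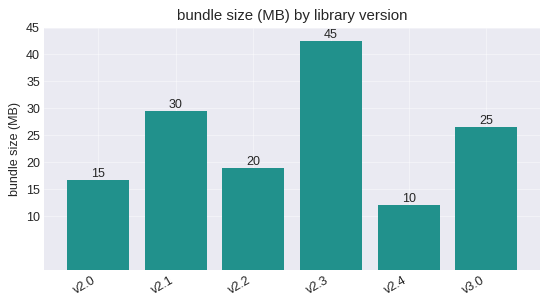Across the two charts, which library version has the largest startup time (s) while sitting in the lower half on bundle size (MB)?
Chart 2 median bundle size (MB) ≈ 25; below-median library versions: v2.0, v2.2, v2.4. Among those, v2.4 has the highest startup time (s) (≈ 12).

v2.4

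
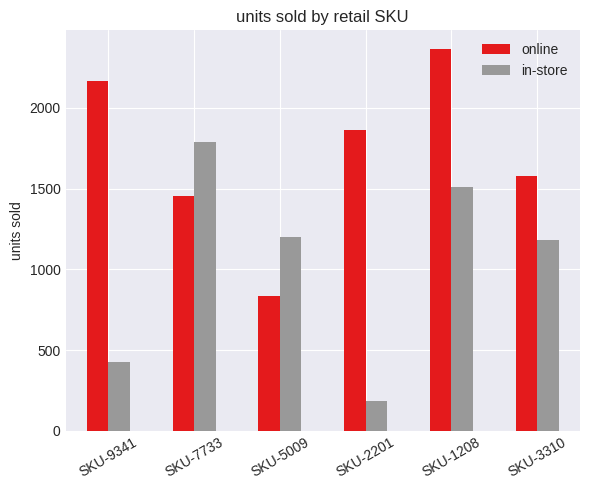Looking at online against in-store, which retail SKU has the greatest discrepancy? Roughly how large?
SKU-9341, ≈ 1800

SKU-9341: online ≈ 2200, in-store ≈ 400 → gap ≈ 1800. Next-largest (SKU-2201) is only ≈ 1600.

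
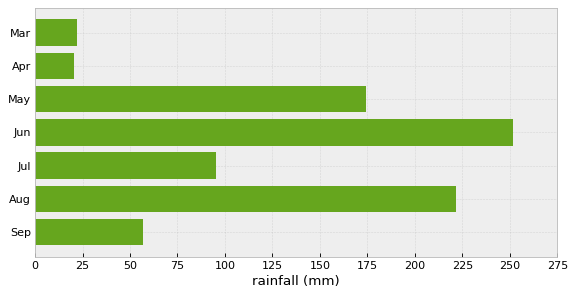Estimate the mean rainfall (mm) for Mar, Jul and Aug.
(25 + 100 + 225) / 3 ≈ 117.

≈ 117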